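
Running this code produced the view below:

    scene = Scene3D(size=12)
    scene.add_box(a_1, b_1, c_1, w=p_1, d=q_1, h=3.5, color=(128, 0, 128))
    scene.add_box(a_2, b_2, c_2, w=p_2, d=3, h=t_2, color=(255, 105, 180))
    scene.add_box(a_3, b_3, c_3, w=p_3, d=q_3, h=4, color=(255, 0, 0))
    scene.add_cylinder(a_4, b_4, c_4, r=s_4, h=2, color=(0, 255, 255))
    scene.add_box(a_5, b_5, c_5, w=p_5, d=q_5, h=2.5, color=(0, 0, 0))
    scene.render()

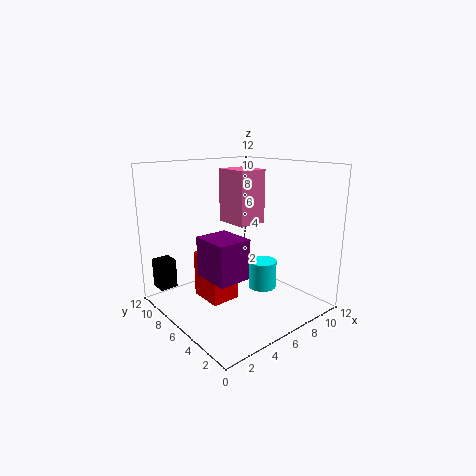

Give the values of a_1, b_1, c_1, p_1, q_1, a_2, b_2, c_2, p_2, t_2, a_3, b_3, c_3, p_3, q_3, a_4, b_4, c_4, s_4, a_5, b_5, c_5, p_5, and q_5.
a_1 = 3.5; b_1 = 5; c_1 = 2.5; p_1 = 3; q_1 = 3.5; a_2 = 6; b_2 = 5.5; c_2 = 7; p_2 = 2.5; t_2 = 4.5; a_3 = 3.5; b_3 = 6; c_3 = 0.5; p_3 = 2.5; q_3 = 3; a_4 = 5; b_4 = 2; c_4 = 3.5; s_4 = 1; a_5 = 0.5; b_5 = 9.5; c_5 = 1.5; p_5 = 1.5; q_5 = 1.5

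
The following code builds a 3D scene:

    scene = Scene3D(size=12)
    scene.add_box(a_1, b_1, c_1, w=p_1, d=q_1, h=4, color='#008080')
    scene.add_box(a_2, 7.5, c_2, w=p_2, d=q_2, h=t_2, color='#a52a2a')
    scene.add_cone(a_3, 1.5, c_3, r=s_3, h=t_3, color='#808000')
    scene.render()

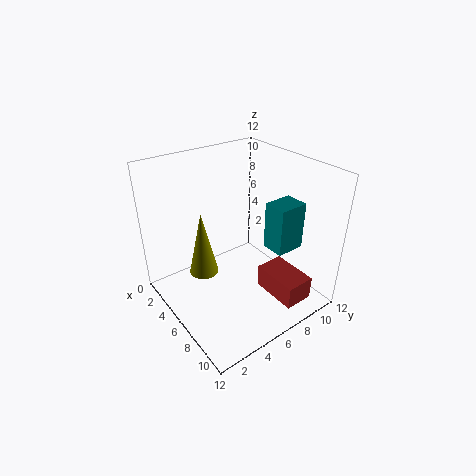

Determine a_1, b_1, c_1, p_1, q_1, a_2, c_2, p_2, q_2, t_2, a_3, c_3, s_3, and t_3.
a_1 = 7, b_1 = 8, c_1 = 5, p_1 = 2, q_1 = 2.5, a_2 = 7, c_2 = 1, p_2 = 4, q_2 = 2.5, t_2 = 2, a_3 = 8, c_3 = 6, s_3 = 1, t_3 = 4.5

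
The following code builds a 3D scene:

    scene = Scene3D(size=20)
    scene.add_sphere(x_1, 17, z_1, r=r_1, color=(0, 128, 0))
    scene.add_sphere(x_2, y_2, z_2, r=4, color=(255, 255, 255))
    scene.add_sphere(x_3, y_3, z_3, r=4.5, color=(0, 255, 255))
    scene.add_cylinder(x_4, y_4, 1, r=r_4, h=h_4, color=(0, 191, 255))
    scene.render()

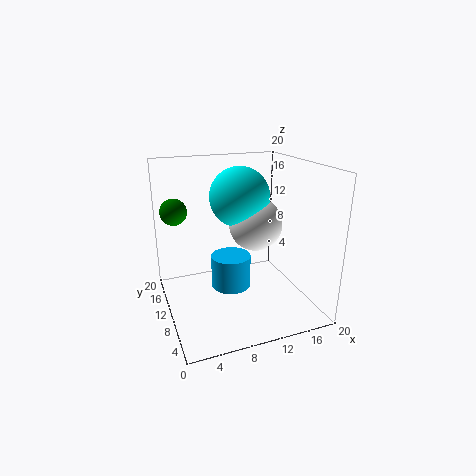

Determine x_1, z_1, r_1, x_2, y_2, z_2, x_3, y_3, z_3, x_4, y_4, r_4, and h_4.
x_1 = 2.5
z_1 = 12.5
r_1 = 2
x_2 = 14
y_2 = 13
z_2 = 10.5
x_3 = 12
y_3 = 14.5
z_3 = 14.5
x_4 = 10
y_4 = 13
r_4 = 3
h_4 = 5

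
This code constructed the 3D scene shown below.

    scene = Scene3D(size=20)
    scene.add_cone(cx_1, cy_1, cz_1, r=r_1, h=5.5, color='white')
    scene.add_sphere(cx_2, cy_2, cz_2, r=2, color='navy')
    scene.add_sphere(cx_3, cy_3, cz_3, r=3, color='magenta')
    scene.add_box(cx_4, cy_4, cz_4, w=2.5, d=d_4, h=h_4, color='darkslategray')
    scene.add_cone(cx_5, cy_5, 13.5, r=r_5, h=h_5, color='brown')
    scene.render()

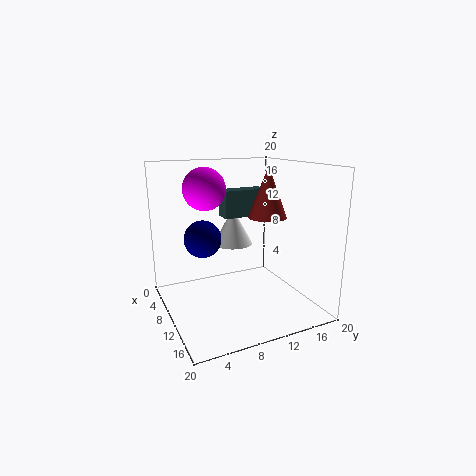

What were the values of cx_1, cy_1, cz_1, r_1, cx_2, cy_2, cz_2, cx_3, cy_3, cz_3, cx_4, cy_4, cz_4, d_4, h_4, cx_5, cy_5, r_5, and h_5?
cx_1 = 5; cy_1 = 11.5; cz_1 = 7.5; r_1 = 3; cx_2 = 17; cy_2 = 2.5; cz_2 = 13; cx_3 = 6.5; cy_3 = 6.5; cz_3 = 16.5; cx_4 = 4.5; cy_4 = 9.5; cz_4 = 12; d_4 = 6.5; h_4 = 4; cx_5 = 13.5; cy_5 = 12.5; r_5 = 2.5; h_5 = 6.5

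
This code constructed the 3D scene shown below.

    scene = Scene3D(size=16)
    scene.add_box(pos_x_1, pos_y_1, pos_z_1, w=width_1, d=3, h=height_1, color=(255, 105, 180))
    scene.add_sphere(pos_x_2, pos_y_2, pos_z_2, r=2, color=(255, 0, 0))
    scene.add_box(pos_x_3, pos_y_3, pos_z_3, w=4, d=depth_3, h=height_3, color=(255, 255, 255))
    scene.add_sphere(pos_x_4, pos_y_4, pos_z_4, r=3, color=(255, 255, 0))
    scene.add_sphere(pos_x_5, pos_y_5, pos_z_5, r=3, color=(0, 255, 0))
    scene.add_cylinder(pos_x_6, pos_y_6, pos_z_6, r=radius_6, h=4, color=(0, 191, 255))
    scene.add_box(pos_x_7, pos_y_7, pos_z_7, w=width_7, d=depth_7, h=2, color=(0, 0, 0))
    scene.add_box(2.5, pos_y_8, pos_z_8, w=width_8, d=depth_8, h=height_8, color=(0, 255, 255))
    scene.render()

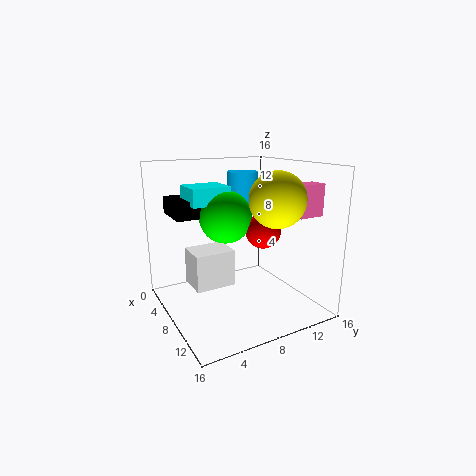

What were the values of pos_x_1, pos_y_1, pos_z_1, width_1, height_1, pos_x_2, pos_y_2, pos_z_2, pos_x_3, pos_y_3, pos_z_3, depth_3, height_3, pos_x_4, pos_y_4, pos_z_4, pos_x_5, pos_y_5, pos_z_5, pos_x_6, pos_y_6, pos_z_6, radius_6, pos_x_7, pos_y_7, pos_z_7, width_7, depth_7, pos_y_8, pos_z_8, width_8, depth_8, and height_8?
pos_x_1 = 10.5; pos_y_1 = 13; pos_z_1 = 10.5; width_1 = 2; height_1 = 3.5; pos_x_2 = 8.5; pos_y_2 = 11; pos_z_2 = 8.5; pos_x_3 = 1.5; pos_y_3 = 4; pos_z_3 = 1; depth_3 = 5; height_3 = 4.5; pos_x_4 = 11; pos_y_4 = 11; pos_z_4 = 12.5; pos_x_5 = 6; pos_y_5 = 7.5; pos_z_5 = 10; pos_x_6 = 2; pos_y_6 = 12; pos_z_6 = 10.5; radius_6 = 2; pos_x_7 = 0.5; pos_y_7 = 2; pos_z_7 = 10; width_7 = 5; depth_7 = 3; pos_y_8 = 3.5; pos_z_8 = 11.5; width_8 = 4; depth_8 = 4.5; height_8 = 2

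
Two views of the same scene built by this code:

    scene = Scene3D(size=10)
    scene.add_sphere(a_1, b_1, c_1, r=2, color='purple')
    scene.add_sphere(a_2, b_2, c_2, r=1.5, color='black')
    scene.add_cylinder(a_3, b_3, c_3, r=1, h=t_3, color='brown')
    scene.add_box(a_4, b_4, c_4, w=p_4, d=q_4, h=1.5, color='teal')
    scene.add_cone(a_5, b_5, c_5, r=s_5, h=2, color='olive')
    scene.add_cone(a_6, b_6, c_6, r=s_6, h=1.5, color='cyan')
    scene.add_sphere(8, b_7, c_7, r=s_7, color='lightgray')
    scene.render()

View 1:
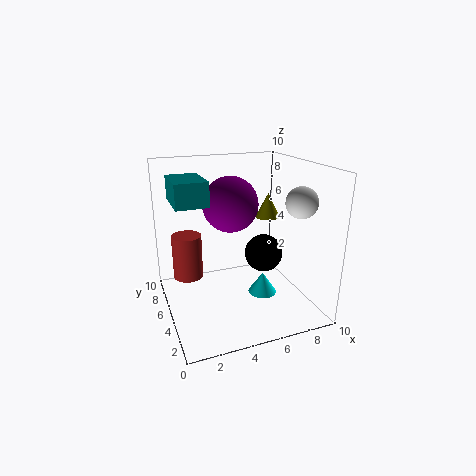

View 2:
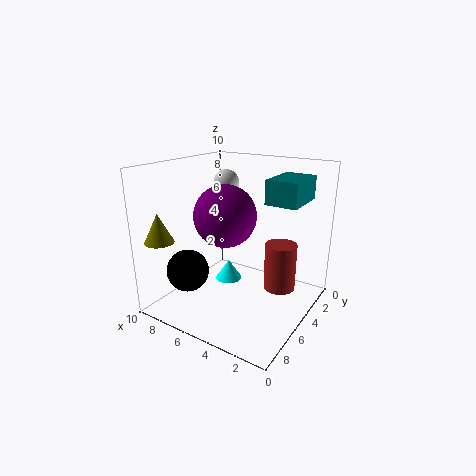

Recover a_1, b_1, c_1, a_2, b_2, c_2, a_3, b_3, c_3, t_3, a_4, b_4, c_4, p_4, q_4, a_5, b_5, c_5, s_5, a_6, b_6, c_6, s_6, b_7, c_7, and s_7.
a_1 = 5
b_1 = 6.5
c_1 = 7
a_2 = 8
b_2 = 7
c_2 = 2.5
a_3 = 1.5
b_3 = 5.5
c_3 = 2.5
t_3 = 3
a_4 = 0.5
b_4 = 3
c_4 = 8
p_4 = 2
q_4 = 3
a_5 = 9
b_5 = 8.5
c_5 = 5
s_5 = 1
a_6 = 6.5
b_6 = 4
c_6 = 1
s_6 = 1
b_7 = 2
c_7 = 8
s_7 = 1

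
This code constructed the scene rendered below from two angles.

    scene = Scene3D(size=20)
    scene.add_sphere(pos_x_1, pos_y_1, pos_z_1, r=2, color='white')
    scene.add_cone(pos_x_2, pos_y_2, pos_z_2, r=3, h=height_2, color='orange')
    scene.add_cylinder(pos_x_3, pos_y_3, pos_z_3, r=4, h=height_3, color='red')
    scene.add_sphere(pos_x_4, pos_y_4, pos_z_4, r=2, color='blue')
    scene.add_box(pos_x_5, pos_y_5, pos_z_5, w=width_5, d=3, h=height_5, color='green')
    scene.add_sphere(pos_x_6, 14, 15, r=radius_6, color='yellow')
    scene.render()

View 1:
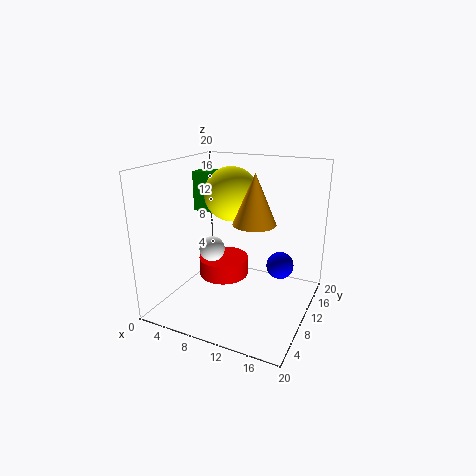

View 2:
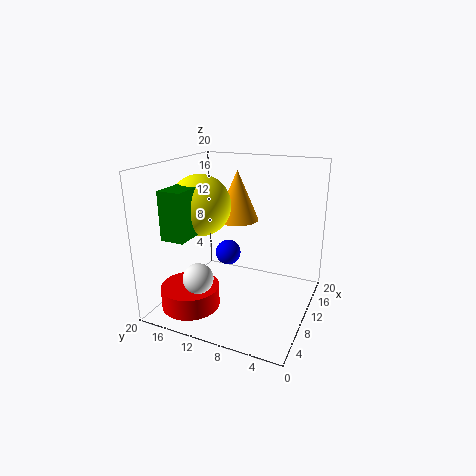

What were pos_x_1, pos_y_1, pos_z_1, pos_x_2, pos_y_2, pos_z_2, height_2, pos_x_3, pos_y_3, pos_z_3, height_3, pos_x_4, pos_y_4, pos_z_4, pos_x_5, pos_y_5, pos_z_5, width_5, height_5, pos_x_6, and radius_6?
pos_x_1 = 4, pos_y_1 = 13, pos_z_1 = 6, pos_x_2 = 12, pos_y_2 = 11, pos_z_2 = 12, height_2 = 7, pos_x_3 = 5, pos_y_3 = 15, pos_z_3 = 1, height_3 = 3, pos_x_4 = 15, pos_y_4 = 14, pos_z_4 = 5, pos_x_5 = 1, pos_y_5 = 13, pos_z_5 = 12, width_5 = 4, height_5 = 6, pos_x_6 = 7, radius_6 = 4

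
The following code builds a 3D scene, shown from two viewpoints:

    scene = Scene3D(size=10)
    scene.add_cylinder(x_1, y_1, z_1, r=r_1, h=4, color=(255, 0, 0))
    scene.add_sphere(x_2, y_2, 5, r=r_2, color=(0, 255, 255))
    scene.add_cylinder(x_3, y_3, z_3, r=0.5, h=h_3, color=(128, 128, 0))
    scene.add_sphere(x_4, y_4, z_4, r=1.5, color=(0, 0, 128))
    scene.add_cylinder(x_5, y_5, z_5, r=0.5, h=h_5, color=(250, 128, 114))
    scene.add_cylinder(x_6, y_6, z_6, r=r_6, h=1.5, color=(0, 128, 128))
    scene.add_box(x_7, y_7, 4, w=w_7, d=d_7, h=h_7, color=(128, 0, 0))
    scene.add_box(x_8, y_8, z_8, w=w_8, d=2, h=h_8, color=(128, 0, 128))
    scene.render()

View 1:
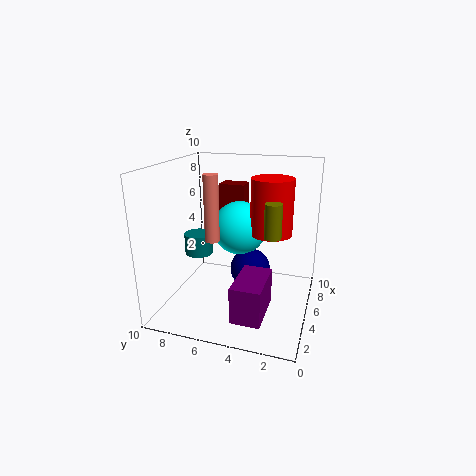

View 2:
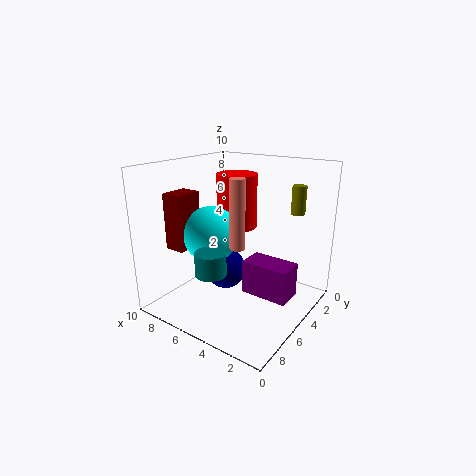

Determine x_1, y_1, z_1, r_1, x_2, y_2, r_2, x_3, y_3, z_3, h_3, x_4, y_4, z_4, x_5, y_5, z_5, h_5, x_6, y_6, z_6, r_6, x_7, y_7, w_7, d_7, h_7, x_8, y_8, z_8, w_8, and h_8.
x_1 = 6.5; y_1 = 3; z_1 = 5; r_1 = 1.5; x_2 = 7; y_2 = 5.5; r_2 = 2; x_3 = 2; y_3 = 2; z_3 = 6.5; h_3 = 2; x_4 = 6.5; y_4 = 4.5; z_4 = 2; x_5 = 4; y_5 = 6.5; z_5 = 5; h_5 = 4.5; x_6 = 5; y_6 = 8; z_6 = 3.5; r_6 = 1; x_7 = 8; y_7 = 5.5; w_7 = 1.5; d_7 = 2; h_7 = 4; x_8 = 1.5; y_8 = 2.5; z_8 = 0.5; w_8 = 3.5; h_8 = 2.5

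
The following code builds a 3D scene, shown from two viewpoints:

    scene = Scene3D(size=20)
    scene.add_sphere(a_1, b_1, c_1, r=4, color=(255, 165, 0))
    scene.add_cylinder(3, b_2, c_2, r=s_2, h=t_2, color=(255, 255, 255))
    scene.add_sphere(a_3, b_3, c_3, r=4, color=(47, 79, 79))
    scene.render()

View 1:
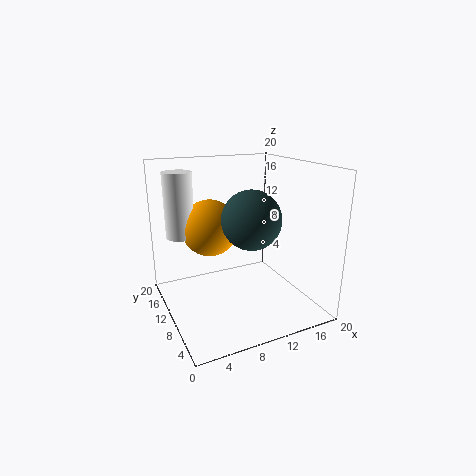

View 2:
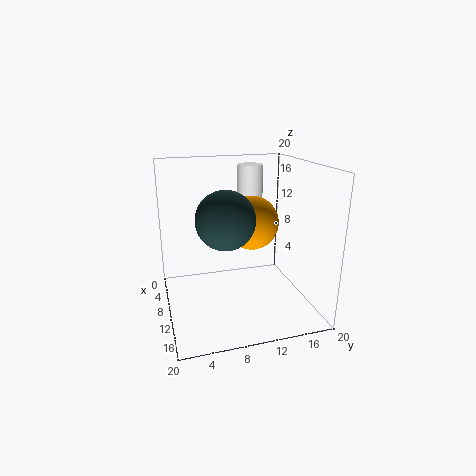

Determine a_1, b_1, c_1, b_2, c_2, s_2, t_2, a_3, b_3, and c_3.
a_1 = 7; b_1 = 13; c_1 = 11; b_2 = 14; c_2 = 10; s_2 = 2; t_2 = 9; a_3 = 11; b_3 = 8; c_3 = 13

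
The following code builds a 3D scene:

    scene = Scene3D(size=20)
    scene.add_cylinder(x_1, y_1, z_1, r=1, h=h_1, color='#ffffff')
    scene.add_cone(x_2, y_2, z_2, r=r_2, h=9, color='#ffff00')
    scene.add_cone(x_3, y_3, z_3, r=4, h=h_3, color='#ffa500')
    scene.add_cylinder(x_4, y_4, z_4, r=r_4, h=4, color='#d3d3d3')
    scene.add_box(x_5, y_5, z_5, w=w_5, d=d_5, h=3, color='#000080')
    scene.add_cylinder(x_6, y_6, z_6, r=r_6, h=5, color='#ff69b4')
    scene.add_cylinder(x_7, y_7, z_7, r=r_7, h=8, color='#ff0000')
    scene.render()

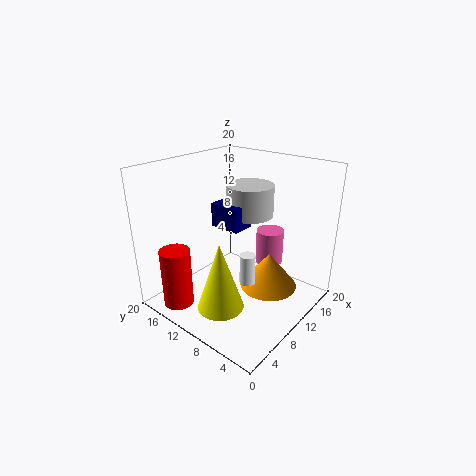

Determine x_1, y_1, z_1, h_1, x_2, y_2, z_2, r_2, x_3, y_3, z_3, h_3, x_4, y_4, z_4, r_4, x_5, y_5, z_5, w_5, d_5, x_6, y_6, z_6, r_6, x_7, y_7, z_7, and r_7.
x_1 = 7
y_1 = 6
z_1 = 6
h_1 = 4
x_2 = 4
y_2 = 8
z_2 = 3
r_2 = 3
x_3 = 12
y_3 = 6
z_3 = 3
h_3 = 5
x_4 = 10
y_4 = 8
z_4 = 14
r_4 = 3
x_5 = 6
y_5 = 7
z_5 = 13
w_5 = 3
d_5 = 4
x_6 = 15
y_6 = 8
z_6 = 5
r_6 = 2
x_7 = 2
y_7 = 14
z_7 = 2
r_7 = 2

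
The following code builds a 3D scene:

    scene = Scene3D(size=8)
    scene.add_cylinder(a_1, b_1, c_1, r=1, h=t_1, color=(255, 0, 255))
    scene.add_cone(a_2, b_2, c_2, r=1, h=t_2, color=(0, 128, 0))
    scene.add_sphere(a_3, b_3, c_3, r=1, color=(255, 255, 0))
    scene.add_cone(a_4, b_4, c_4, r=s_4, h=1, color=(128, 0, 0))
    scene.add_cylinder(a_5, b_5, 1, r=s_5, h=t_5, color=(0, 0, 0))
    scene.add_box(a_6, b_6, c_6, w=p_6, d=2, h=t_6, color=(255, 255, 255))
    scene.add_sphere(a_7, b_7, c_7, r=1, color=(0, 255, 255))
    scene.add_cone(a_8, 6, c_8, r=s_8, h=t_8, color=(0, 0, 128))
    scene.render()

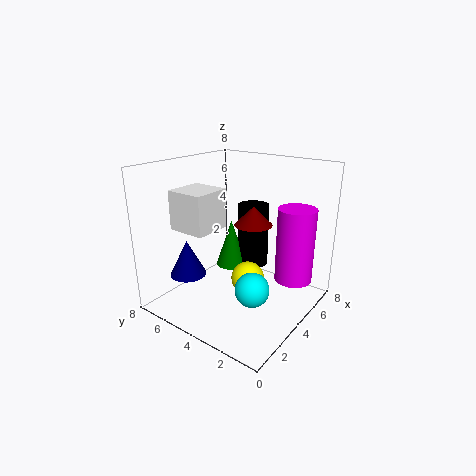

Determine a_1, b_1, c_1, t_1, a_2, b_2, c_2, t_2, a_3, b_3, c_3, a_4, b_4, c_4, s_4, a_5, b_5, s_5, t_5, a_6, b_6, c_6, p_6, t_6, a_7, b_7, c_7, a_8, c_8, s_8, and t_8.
a_1 = 5; b_1 = 1; c_1 = 2; t_1 = 4; a_2 = 6; b_2 = 6; c_2 = 1; t_2 = 3; a_3 = 5; b_3 = 4; c_3 = 1; a_4 = 4; b_4 = 3; c_4 = 5; s_4 = 1; a_5 = 7; b_5 = 5; s_5 = 1; t_5 = 4; a_6 = 1; b_6 = 4; c_6 = 5; p_6 = 2; t_6 = 2; a_7 = 4; b_7 = 3; c_7 = 1; a_8 = 2; c_8 = 2; s_8 = 1; t_8 = 2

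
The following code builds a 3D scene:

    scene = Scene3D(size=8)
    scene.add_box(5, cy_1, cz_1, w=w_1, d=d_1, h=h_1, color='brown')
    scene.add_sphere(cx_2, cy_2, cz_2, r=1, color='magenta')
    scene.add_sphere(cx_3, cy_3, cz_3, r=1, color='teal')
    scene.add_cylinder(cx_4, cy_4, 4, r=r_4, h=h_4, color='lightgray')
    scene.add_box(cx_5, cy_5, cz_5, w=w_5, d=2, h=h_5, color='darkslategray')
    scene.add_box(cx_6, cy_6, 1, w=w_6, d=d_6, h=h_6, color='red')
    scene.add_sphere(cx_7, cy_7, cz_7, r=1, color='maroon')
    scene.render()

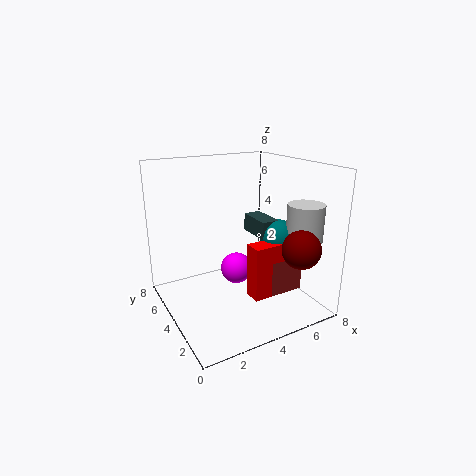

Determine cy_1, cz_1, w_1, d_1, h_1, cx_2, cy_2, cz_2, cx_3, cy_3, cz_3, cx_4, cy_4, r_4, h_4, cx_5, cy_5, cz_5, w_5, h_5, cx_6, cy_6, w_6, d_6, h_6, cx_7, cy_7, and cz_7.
cy_1 = 2; cz_1 = 1; w_1 = 2; d_1 = 2; h_1 = 2; cx_2 = 5; cy_2 = 6; cz_2 = 1; cx_3 = 6; cy_3 = 3; cz_3 = 4; cx_4 = 7; cy_4 = 2; r_4 = 1; h_4 = 2; cx_5 = 5; cy_5 = 3; cz_5 = 4; w_5 = 1; h_5 = 1; cx_6 = 4; cy_6 = 2; w_6 = 2; d_6 = 1; h_6 = 3; cx_7 = 6; cy_7 = 1; cz_7 = 4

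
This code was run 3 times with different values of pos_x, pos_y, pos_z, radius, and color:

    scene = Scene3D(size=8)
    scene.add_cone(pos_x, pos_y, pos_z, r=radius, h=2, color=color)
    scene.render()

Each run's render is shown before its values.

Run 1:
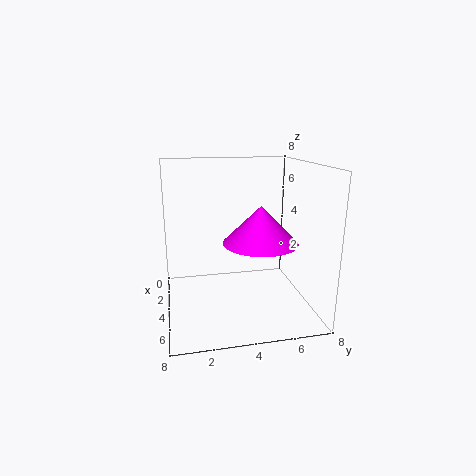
pos_x = 5, pos_y = 5, pos_z = 4, radius = 2, color = 'magenta'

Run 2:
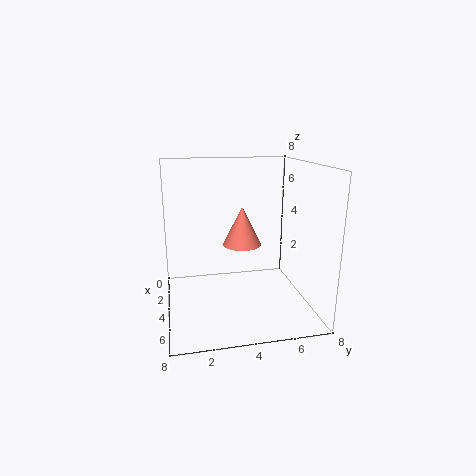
pos_x = 5, pos_y = 4, pos_z = 4, radius = 1, color = 'salmon'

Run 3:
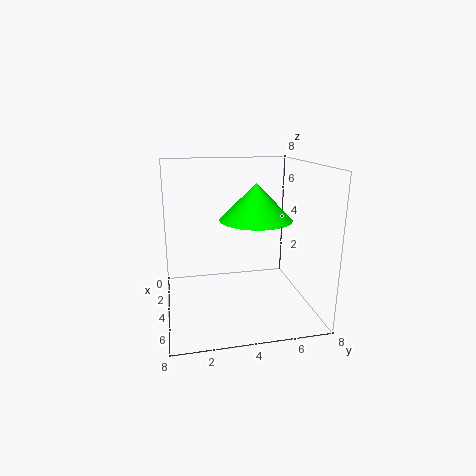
pos_x = 4, pos_y = 5, pos_z = 5, radius = 2, color = 'lime'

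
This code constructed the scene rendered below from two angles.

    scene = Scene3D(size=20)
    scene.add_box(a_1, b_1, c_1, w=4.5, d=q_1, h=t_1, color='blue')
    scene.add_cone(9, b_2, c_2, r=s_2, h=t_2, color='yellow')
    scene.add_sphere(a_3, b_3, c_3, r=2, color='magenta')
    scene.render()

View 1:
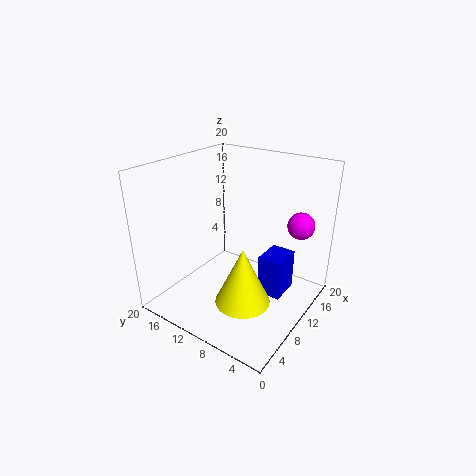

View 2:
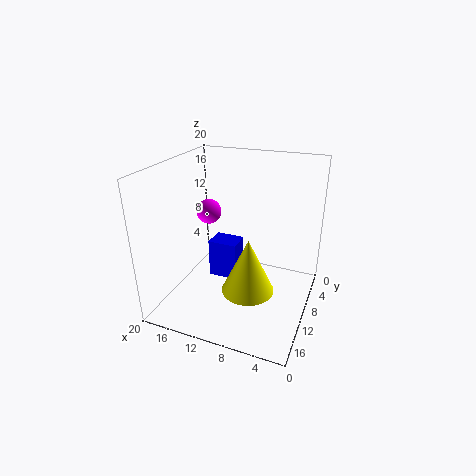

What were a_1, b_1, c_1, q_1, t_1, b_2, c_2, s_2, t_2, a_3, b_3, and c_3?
a_1 = 11.5
b_1 = 4
c_1 = 1
q_1 = 3.5
t_1 = 6
b_2 = 8.5
c_2 = 0.5
s_2 = 4
t_2 = 8.5
a_3 = 17.5
b_3 = 4
c_3 = 10.5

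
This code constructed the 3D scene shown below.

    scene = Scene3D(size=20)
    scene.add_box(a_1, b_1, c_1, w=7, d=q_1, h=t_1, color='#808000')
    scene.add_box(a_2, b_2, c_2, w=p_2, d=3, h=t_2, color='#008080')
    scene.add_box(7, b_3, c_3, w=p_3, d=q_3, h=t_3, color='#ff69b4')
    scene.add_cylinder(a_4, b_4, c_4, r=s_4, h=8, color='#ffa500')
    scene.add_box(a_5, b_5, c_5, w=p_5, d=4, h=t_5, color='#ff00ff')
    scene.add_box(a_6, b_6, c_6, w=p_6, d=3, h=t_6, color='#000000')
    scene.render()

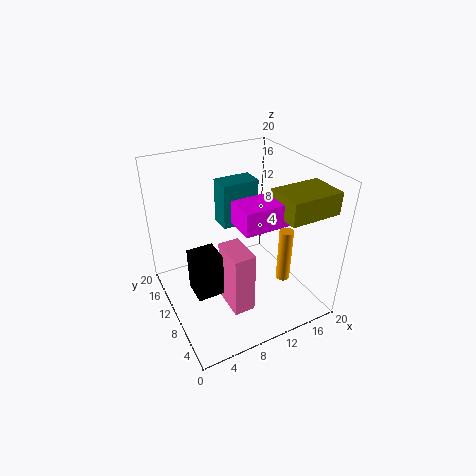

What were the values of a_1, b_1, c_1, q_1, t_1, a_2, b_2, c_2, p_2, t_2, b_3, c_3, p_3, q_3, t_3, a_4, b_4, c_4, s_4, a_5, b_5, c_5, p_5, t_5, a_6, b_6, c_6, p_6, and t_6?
a_1 = 13
b_1 = 2
c_1 = 15
q_1 = 5
t_1 = 3
a_2 = 8
b_2 = 10
c_2 = 12
p_2 = 5
t_2 = 6
b_3 = 5
c_3 = 1
p_3 = 3
q_3 = 5
t_3 = 9
a_4 = 16
b_4 = 7
c_4 = 3
s_4 = 1
a_5 = 8
b_5 = 4
c_5 = 14
p_5 = 6
t_5 = 3
a_6 = 1
b_6 = 2
c_6 = 9
p_6 = 3
t_6 = 5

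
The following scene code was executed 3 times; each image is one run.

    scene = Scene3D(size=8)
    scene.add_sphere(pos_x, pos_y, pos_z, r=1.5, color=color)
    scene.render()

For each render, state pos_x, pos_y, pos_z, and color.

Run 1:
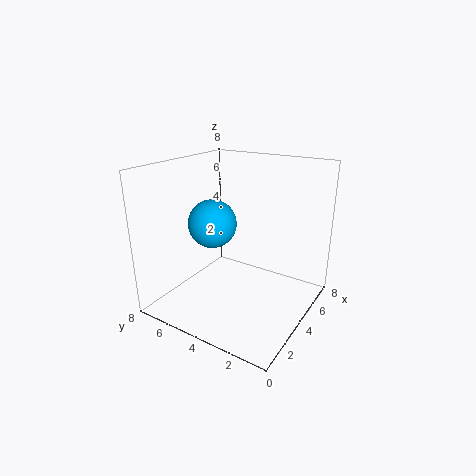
pos_x = 5
pos_y = 6.5
pos_z = 4
color = 'deepskyblue'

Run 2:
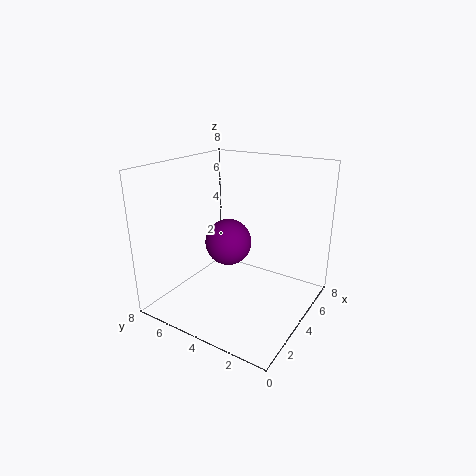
pos_x = 6
pos_y = 6
pos_z = 2.5
color = 'purple'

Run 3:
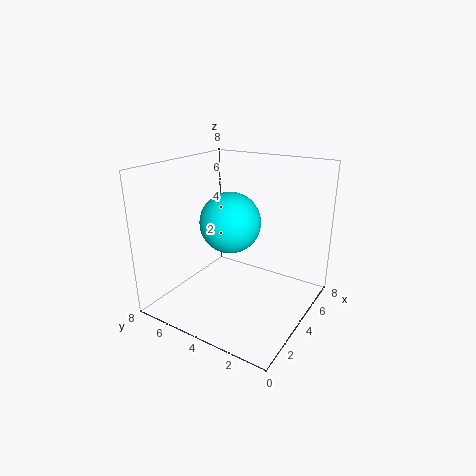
pos_x = 2.5
pos_y = 3.5
pos_z = 5.5
color = 'cyan'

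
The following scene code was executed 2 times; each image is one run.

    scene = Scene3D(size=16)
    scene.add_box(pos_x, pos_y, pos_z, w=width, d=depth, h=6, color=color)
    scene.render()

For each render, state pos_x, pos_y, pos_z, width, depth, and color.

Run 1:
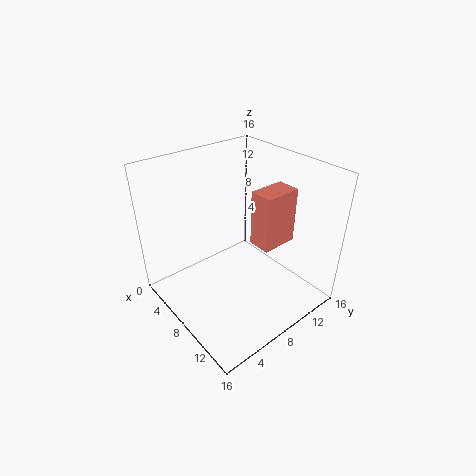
pos_x = 9.5
pos_y = 8.5
pos_z = 8
width = 2.5
depth = 4
color = 'salmon'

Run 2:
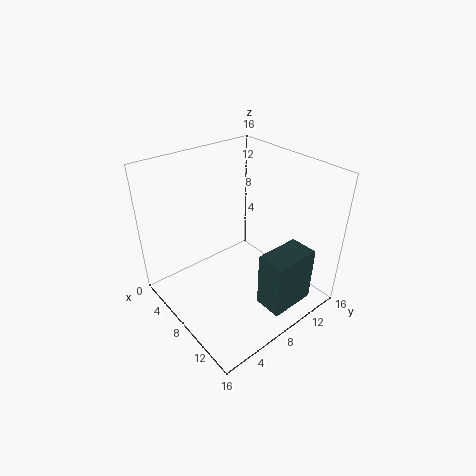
pos_x = 12.5
pos_y = 7
pos_z = 2.5
width = 3
depth = 5
color = 'darkslategray'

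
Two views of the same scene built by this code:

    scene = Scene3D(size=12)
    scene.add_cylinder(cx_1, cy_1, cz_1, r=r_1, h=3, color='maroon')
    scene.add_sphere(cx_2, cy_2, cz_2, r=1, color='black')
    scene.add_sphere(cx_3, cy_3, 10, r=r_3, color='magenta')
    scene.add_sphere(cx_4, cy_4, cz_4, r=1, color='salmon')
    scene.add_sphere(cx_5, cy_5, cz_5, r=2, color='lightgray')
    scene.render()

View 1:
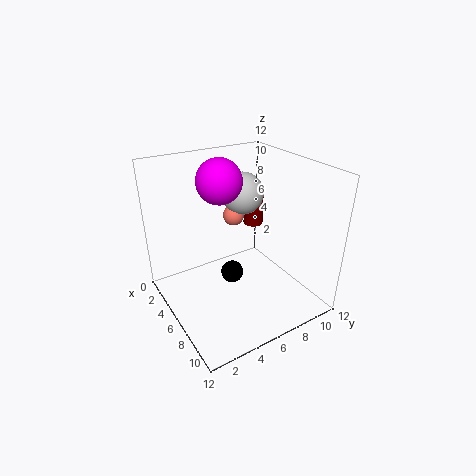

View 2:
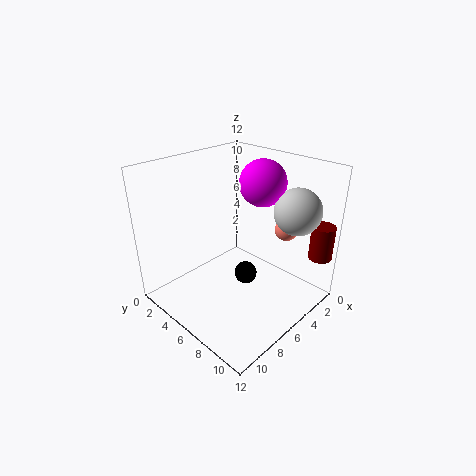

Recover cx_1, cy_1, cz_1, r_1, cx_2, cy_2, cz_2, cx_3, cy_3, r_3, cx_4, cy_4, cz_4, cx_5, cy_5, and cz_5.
cx_1 = 1; cy_1 = 11; cz_1 = 4; r_1 = 1; cx_2 = 5; cy_2 = 6; cz_2 = 2; cx_3 = 3; cy_3 = 6; r_3 = 2; cx_4 = 2; cy_4 = 8; cz_4 = 6; cx_5 = 2; cy_5 = 9; cz_5 = 8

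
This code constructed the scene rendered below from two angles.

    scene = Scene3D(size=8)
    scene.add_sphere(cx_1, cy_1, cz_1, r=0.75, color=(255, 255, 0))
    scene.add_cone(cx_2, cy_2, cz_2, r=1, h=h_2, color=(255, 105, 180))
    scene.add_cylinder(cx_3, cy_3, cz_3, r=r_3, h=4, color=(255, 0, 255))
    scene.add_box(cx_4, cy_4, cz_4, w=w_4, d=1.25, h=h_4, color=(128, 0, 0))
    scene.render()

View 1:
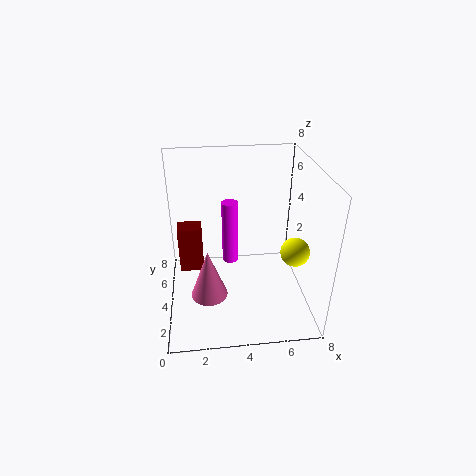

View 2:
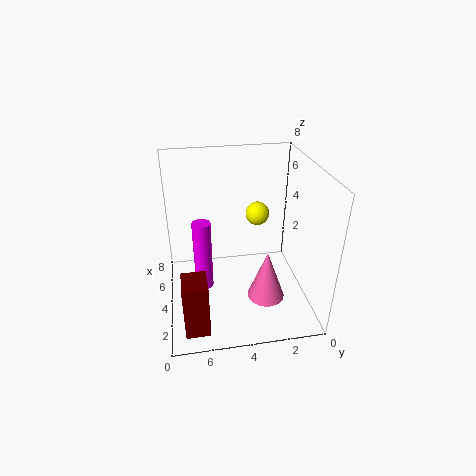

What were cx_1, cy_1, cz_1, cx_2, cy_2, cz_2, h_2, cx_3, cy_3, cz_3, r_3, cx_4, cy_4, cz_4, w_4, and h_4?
cx_1 = 6.75; cy_1 = 2.25; cz_1 = 4; cx_2 = 2.25; cy_2 = 2.75; cz_2 = 1.25; h_2 = 2.75; cx_3 = 3.75; cy_3 = 6; cz_3 = 1.25; r_3 = 0.5; cx_4 = 0.5; cy_4 = 6; cz_4 = 0.5; w_4 = 1.5; h_4 = 3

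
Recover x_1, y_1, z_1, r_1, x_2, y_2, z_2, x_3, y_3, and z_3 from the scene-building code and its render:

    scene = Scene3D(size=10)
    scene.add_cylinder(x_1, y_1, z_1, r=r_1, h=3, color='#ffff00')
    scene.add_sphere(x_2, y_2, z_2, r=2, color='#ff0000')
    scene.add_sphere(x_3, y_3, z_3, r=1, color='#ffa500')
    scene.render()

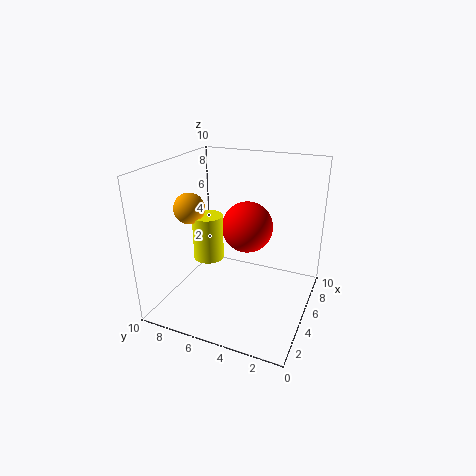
x_1 = 3.5, y_1 = 6.5, z_1 = 4, r_1 = 1, x_2 = 8, y_2 = 5.5, z_2 = 4.5, x_3 = 3, y_3 = 7.5, z_3 = 7.5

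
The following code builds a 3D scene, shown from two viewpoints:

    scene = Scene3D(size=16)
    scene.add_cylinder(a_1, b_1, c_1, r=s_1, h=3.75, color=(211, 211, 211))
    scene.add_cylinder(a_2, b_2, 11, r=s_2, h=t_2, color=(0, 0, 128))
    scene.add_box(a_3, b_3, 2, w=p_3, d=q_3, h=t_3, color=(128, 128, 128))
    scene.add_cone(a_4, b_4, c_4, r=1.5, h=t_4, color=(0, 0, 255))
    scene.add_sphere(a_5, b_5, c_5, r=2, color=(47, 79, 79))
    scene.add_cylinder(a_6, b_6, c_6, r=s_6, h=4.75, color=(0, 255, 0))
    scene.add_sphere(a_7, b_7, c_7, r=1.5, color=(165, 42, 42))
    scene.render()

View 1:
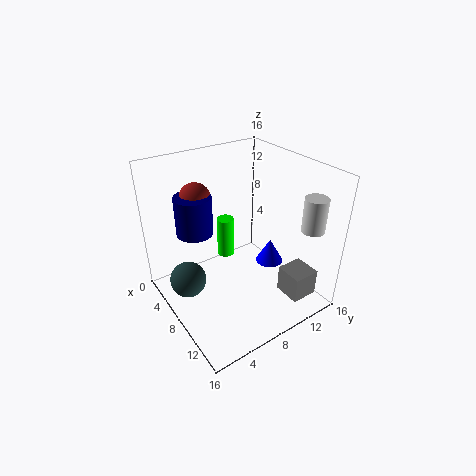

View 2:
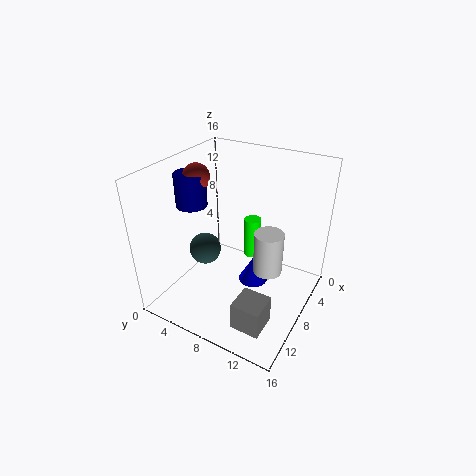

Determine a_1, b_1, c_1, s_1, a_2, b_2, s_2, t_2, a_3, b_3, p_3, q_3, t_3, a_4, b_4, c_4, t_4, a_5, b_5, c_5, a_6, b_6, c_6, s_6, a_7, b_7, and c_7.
a_1 = 13.25; b_1 = 14; c_1 = 9.5; s_1 = 1.25; a_2 = 8.75; b_2 = 2.5; s_2 = 1.75; t_2 = 3.75; a_3 = 11.75; b_3 = 11; p_3 = 3; q_3 = 3; t_3 = 3; a_4 = 10; b_4 = 11; c_4 = 5; t_4 = 2.75; a_5 = 6.5; b_5 = 2.25; c_5 = 3.75; a_6 = 5; b_6 = 8.25; c_6 = 4.25; s_6 = 1; a_7 = 8.25; b_7 = 3; c_7 = 14.25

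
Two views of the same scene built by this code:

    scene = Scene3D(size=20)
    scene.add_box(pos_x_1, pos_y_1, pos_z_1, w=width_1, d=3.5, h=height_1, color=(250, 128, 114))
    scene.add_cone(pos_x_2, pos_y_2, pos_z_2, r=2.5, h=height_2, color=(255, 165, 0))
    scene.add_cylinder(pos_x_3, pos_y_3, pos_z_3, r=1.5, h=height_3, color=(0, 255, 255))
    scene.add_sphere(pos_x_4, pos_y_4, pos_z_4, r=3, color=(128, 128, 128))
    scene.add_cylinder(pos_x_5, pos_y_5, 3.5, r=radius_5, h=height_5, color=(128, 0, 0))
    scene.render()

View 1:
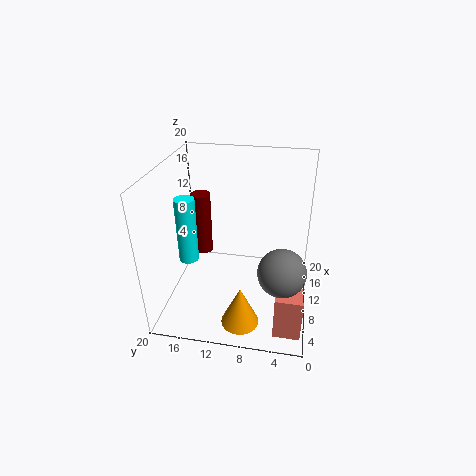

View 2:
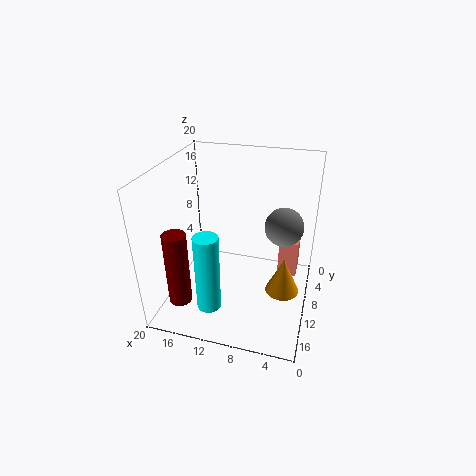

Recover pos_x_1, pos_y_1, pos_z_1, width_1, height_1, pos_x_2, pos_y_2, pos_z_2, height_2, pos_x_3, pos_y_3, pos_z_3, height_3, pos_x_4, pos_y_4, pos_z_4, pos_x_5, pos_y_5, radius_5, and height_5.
pos_x_1 = 2, pos_y_1 = 0.5, pos_z_1 = 0.5, width_1 = 3, height_1 = 6, pos_x_2 = 3.5, pos_y_2 = 8.5, pos_z_2 = 1, height_2 = 5.5, pos_x_3 = 11.5, pos_y_3 = 18, pos_z_3 = 4.5, height_3 = 10, pos_x_4 = 4.5, pos_y_4 = 3.5, pos_z_4 = 9, pos_x_5 = 16, pos_y_5 = 17, radius_5 = 1.5, height_5 = 10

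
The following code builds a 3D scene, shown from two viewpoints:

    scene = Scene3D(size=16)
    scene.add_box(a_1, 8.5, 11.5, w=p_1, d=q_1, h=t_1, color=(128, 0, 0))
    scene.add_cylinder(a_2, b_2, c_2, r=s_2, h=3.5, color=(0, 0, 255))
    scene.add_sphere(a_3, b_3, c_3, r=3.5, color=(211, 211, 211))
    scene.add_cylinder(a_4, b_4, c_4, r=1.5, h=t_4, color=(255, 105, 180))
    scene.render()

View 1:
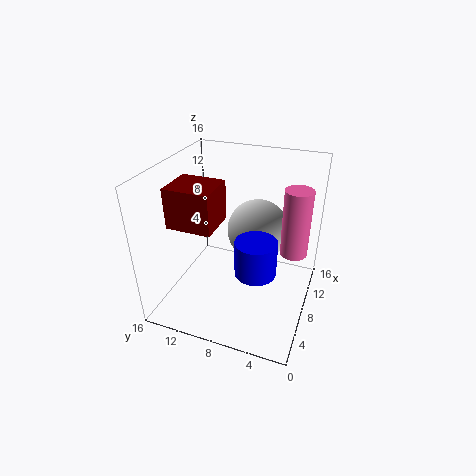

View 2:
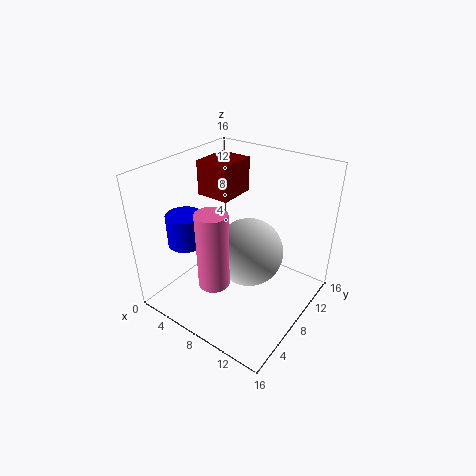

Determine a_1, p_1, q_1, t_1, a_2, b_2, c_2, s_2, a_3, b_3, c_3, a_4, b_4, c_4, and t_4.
a_1 = 2, p_1 = 4, q_1 = 4.5, t_1 = 4, a_2 = 3.5, b_2 = 4.5, c_2 = 7.5, s_2 = 2, a_3 = 10.5, b_3 = 6.5, c_3 = 8, a_4 = 9.5, b_4 = 2, c_4 = 6.5, t_4 = 7.5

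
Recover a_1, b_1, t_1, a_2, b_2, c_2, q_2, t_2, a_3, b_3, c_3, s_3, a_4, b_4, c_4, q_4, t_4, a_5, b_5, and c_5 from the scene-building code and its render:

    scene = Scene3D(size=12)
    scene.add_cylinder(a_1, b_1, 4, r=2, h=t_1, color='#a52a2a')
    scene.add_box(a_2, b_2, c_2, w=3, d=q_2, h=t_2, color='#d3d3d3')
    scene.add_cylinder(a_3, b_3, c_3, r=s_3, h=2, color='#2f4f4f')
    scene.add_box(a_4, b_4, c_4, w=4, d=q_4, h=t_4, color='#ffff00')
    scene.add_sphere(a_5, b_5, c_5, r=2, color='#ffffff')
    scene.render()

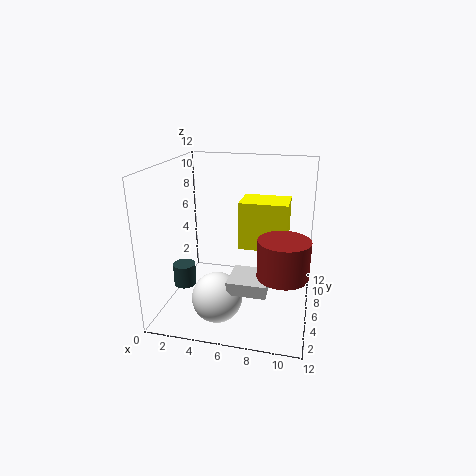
a_1 = 10, b_1 = 4, t_1 = 3, a_2 = 6, b_2 = 2, c_2 = 3, q_2 = 3, t_2 = 1, a_3 = 1, b_3 = 6, c_3 = 1, s_3 = 1, a_4 = 6, b_4 = 6, c_4 = 5, q_4 = 3, t_4 = 4, a_5 = 5, b_5 = 3, c_5 = 2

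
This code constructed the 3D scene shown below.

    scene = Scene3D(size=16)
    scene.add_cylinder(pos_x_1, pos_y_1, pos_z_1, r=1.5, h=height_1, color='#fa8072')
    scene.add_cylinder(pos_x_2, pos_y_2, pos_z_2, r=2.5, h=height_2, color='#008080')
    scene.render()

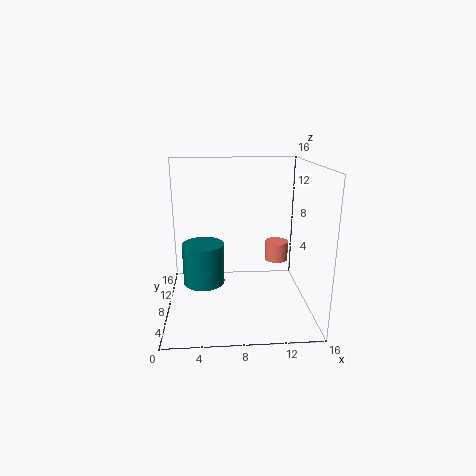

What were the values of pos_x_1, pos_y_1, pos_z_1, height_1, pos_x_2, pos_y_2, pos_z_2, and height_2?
pos_x_1 = 13.5
pos_y_1 = 13.5
pos_z_1 = 3
height_1 = 2.5
pos_x_2 = 4
pos_y_2 = 10.5
pos_z_2 = 1.5
height_2 = 5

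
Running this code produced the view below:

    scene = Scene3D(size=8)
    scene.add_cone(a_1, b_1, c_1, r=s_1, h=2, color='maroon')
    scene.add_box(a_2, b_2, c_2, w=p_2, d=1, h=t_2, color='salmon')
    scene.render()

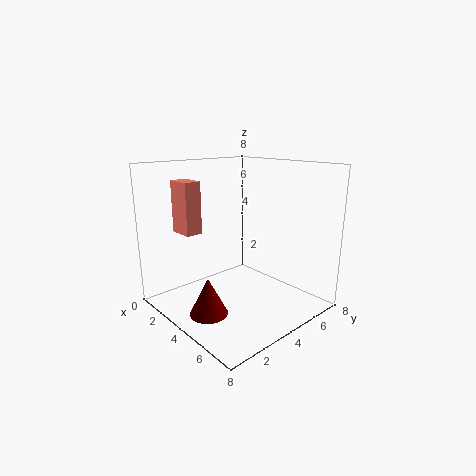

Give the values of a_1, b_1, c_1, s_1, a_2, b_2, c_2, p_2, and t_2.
a_1 = 4.5, b_1 = 1.5, c_1 = 0.5, s_1 = 1, a_2 = 0.5, b_2 = 2, c_2 = 4, p_2 = 1.5, t_2 = 3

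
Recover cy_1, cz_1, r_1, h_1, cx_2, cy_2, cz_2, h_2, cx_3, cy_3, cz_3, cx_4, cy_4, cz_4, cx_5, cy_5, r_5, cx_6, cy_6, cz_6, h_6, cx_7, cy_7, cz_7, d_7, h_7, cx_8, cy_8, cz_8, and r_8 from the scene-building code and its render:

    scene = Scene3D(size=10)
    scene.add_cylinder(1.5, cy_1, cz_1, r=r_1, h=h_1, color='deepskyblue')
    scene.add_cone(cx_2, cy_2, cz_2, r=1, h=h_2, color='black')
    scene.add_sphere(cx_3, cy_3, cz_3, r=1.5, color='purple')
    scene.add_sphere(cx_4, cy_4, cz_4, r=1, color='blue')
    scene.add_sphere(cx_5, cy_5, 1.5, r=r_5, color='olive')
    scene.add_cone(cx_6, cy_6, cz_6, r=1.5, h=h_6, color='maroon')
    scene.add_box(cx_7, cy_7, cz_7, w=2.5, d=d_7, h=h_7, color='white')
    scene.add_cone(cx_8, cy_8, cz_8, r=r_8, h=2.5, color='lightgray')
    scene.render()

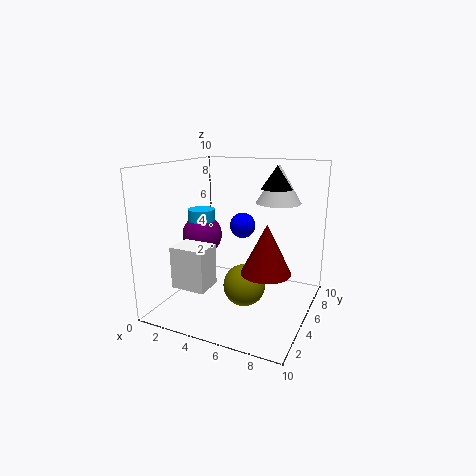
cy_1 = 6, cz_1 = 3.5, r_1 = 1, h_1 = 3, cx_2 = 7.5, cy_2 = 5.5, cz_2 = 8.5, h_2 = 1.5, cx_3 = 1.5, cy_3 = 6, cz_3 = 4.5, cx_4 = 4, cy_4 = 8, cz_4 = 5, cx_5 = 5.5, cy_5 = 5, r_5 = 1.5, cx_6 = 8, cy_6 = 2.5, cz_6 = 4, h_6 = 3, cx_7 = 1, cy_7 = 2.5, cz_7 = 1.5, d_7 = 2, h_7 = 3, cx_8 = 7.5, cy_8 = 6, cz_8 = 7.5, r_8 = 1.5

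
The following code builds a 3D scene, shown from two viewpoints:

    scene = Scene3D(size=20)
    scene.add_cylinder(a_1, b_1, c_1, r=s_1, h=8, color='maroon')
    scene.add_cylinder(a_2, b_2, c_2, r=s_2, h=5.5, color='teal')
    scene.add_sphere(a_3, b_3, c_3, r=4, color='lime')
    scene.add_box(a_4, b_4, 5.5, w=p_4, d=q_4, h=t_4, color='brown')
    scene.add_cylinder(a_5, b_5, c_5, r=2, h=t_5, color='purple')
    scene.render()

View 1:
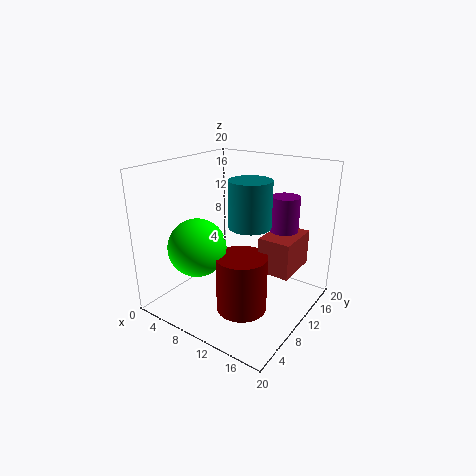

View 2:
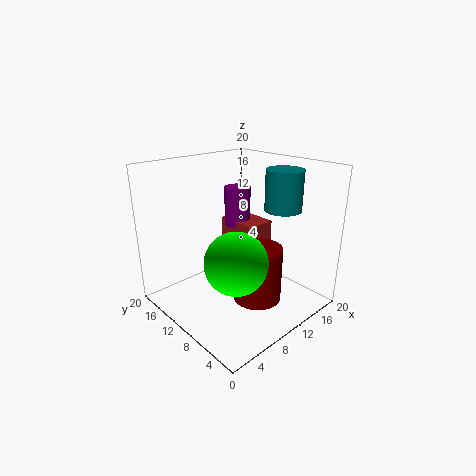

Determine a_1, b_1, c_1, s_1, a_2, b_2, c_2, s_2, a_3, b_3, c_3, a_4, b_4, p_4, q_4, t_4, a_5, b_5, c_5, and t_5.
a_1 = 12
b_1 = 8
c_1 = 0.5
s_1 = 3.5
a_2 = 14.5
b_2 = 6
c_2 = 14
s_2 = 2.5
a_3 = 6
b_3 = 6
c_3 = 9
a_4 = 13
b_4 = 10.5
p_4 = 4.5
q_4 = 6.5
t_4 = 5
a_5 = 14.5
b_5 = 15
c_5 = 9.5
t_5 = 6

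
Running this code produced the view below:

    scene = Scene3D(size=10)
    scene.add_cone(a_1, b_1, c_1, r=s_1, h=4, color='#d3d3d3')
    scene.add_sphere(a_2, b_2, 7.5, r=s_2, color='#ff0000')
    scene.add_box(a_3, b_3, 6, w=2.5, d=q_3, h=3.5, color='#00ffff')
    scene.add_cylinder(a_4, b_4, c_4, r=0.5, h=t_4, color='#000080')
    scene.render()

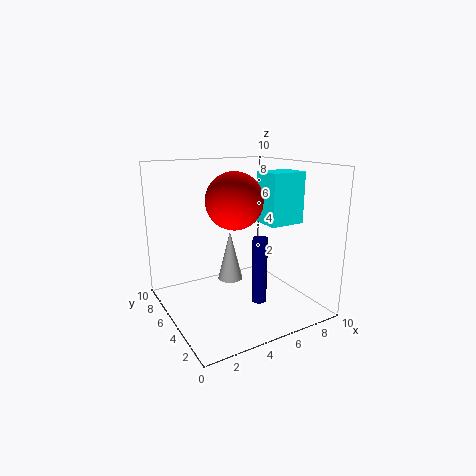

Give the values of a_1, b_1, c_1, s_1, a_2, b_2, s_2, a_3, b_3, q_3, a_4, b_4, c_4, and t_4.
a_1 = 6
b_1 = 8
c_1 = 0.5
s_1 = 1
a_2 = 5
b_2 = 5.5
s_2 = 2
a_3 = 6.5
b_3 = 3
q_3 = 2
a_4 = 5.5
b_4 = 3
c_4 = 1
t_4 = 4.5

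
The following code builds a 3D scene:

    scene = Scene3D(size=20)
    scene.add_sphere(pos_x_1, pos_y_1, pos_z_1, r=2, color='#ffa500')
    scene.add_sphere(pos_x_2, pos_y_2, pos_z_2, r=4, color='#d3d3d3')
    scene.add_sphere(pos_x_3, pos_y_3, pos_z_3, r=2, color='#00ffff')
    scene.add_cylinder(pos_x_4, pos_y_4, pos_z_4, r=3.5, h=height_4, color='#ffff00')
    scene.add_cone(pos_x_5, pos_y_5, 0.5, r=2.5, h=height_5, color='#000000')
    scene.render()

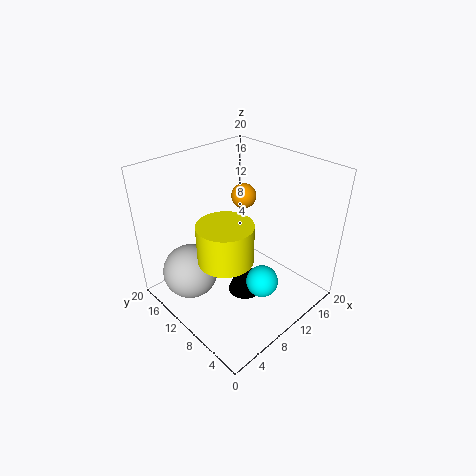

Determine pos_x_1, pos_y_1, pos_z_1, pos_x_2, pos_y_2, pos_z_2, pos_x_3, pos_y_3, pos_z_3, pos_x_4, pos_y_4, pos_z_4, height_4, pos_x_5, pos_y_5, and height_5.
pos_x_1 = 17
pos_y_1 = 16
pos_z_1 = 12
pos_x_2 = 5
pos_y_2 = 15
pos_z_2 = 4
pos_x_3 = 8
pos_y_3 = 3.5
pos_z_3 = 7.5
pos_x_4 = 5.5
pos_y_4 = 7.5
pos_z_4 = 10
height_4 = 5
pos_x_5 = 11
pos_y_5 = 9.5
height_5 = 6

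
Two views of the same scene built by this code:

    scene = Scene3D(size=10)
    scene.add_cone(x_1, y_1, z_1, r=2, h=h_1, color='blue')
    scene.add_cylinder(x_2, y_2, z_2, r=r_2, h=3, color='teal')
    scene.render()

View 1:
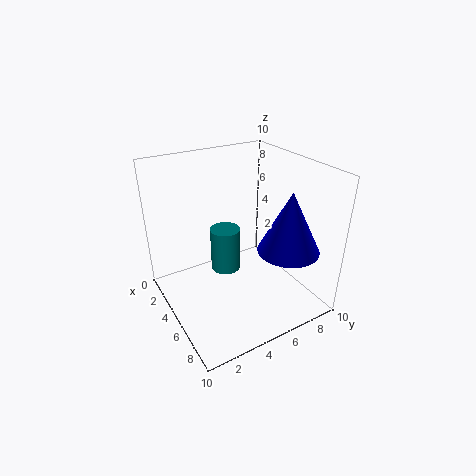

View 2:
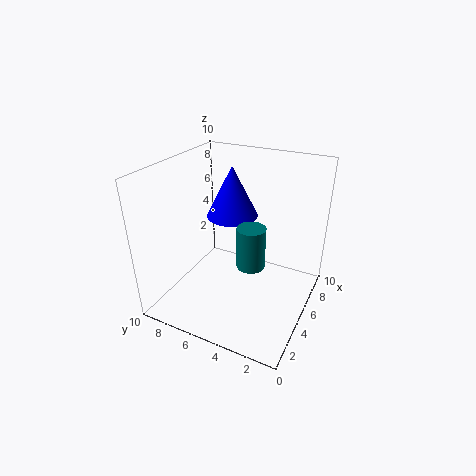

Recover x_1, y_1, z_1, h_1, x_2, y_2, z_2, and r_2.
x_1 = 8; y_1 = 7; z_1 = 5; h_1 = 4; x_2 = 5; y_2 = 4; z_2 = 3; r_2 = 1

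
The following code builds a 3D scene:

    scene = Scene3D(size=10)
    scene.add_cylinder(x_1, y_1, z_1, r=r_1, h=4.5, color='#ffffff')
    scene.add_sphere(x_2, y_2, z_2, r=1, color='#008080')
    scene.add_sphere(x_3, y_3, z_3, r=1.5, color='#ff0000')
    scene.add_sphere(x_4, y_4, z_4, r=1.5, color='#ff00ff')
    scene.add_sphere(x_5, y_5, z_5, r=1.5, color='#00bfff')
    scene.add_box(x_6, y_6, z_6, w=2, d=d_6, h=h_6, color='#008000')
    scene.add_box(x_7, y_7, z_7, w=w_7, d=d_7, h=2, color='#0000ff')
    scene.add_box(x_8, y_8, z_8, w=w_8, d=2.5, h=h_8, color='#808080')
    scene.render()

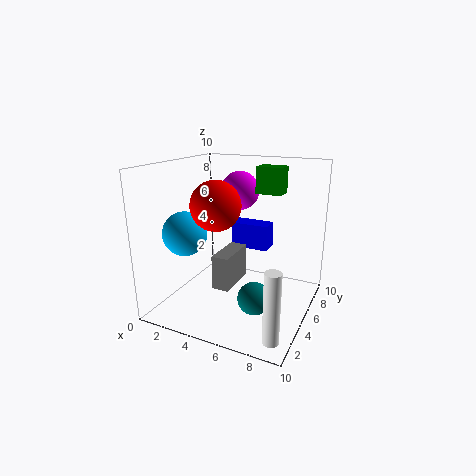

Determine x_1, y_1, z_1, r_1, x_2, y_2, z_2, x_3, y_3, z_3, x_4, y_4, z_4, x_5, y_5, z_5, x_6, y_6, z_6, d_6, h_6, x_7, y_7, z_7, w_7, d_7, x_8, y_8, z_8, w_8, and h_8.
x_1 = 9; y_1 = 1; z_1 = 0.5; r_1 = 0.5; x_2 = 7.5; y_2 = 2; z_2 = 2.5; x_3 = 5; y_3 = 2; z_3 = 8; x_4 = 3.5; y_4 = 8.5; z_4 = 7.5; x_5 = 2; y_5 = 3; z_5 = 5.5; x_6 = 5; y_6 = 8; z_6 = 7.5; d_6 = 1.5; h_6 = 2; x_7 = 3; y_7 = 8; z_7 = 3; w_7 = 3; d_7 = 1.5; x_8 = 5.5; y_8 = 0.5; z_8 = 3.5; w_8 = 1; h_8 = 2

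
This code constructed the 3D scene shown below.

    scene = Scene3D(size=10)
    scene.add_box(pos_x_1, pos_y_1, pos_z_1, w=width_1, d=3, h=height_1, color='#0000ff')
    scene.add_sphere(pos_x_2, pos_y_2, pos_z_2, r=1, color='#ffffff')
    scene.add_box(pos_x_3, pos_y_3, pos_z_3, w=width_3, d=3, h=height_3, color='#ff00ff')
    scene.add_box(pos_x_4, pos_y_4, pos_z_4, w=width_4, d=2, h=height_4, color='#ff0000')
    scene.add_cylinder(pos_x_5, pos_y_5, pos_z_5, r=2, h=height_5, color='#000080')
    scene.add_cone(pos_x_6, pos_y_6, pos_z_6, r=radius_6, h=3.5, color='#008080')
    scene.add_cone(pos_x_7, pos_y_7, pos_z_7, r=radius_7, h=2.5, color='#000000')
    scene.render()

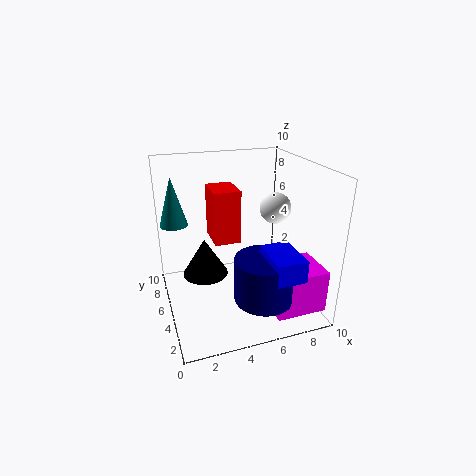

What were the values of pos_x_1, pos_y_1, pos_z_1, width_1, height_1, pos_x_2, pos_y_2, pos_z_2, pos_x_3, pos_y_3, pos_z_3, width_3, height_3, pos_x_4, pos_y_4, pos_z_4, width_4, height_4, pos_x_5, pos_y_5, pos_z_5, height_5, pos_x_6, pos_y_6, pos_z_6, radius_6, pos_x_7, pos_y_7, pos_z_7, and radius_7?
pos_x_1 = 6
pos_y_1 = 0.5
pos_z_1 = 3.5
width_1 = 2
height_1 = 1.5
pos_x_2 = 7
pos_y_2 = 3.5
pos_z_2 = 7.5
pos_x_3 = 6.5
pos_y_3 = 1
pos_z_3 = 0.5
width_3 = 3.5
height_3 = 3
pos_x_4 = 2.5
pos_y_4 = 1.5
pos_z_4 = 6.5
width_4 = 1.5
height_4 = 3
pos_x_5 = 6
pos_y_5 = 2.5
pos_z_5 = 1.5
height_5 = 3
pos_x_6 = 1
pos_y_6 = 7.5
pos_z_6 = 5.5
radius_6 = 1
pos_x_7 = 2.5
pos_y_7 = 4.5
pos_z_7 = 3
radius_7 = 1.5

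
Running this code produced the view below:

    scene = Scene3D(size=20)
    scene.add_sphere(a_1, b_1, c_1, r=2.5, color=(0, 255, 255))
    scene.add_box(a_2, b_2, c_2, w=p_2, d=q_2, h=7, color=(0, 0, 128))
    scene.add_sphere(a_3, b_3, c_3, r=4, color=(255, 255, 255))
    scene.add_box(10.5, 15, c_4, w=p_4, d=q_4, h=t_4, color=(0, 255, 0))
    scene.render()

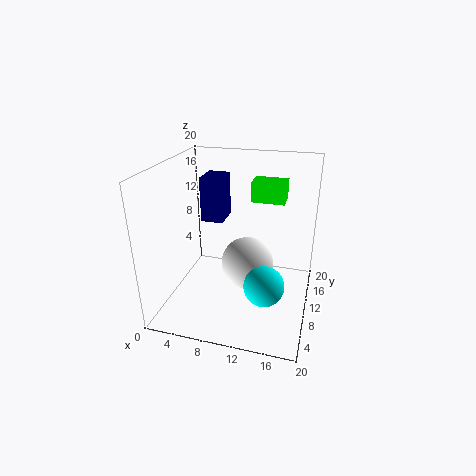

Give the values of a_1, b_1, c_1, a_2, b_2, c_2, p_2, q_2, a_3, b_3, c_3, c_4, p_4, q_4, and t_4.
a_1 = 15
b_1 = 4
c_1 = 7
a_2 = 2.5
b_2 = 15
c_2 = 9.5
p_2 = 3.5
q_2 = 4.5
a_3 = 10.5
b_3 = 13.5
c_3 = 4
c_4 = 13.5
p_4 = 5
q_4 = 3.5
t_4 = 3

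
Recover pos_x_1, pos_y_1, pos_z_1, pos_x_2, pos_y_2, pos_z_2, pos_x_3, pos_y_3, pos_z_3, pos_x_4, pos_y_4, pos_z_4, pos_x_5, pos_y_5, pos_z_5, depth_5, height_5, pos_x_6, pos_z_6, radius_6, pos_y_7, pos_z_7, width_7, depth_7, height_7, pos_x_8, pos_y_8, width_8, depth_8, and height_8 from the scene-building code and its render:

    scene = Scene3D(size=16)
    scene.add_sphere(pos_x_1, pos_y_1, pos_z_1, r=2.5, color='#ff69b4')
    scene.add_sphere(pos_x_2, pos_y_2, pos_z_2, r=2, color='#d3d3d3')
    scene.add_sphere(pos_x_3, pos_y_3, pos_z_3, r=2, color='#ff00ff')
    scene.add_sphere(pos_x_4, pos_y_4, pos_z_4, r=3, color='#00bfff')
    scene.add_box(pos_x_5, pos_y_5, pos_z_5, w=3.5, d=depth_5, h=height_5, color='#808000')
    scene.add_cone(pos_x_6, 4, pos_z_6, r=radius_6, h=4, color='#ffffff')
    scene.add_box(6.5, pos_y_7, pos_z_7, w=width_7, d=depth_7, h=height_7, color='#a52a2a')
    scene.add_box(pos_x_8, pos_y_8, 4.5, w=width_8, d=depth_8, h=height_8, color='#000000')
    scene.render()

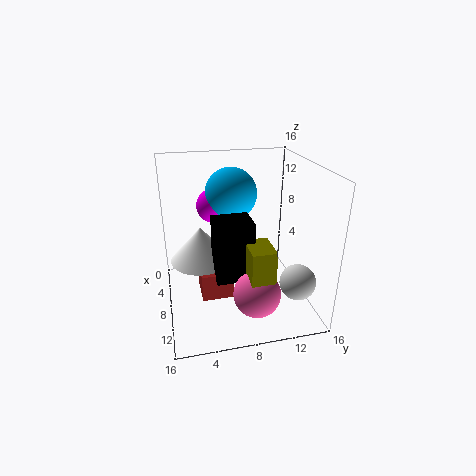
pos_x_1 = 12.5, pos_y_1 = 9, pos_z_1 = 3.5, pos_x_2 = 11.5, pos_y_2 = 14, pos_z_2 = 3.5, pos_x_3 = 4, pos_y_3 = 6, pos_z_3 = 10.5, pos_x_4 = 4.5, pos_y_4 = 8, pos_z_4 = 12, pos_x_5 = 10.5, pos_y_5 = 8, pos_z_5 = 5.5, depth_5 = 2.5, height_5 = 3.5, pos_x_6 = 6.5, pos_z_6 = 5, radius_6 = 3.5, pos_y_7 = 3.5, pos_z_7 = 2, width_7 = 4, depth_7 = 3.5, height_7 = 3, pos_x_8 = 8, pos_y_8 = 5, width_8 = 3.5, depth_8 = 4, height_8 = 6.5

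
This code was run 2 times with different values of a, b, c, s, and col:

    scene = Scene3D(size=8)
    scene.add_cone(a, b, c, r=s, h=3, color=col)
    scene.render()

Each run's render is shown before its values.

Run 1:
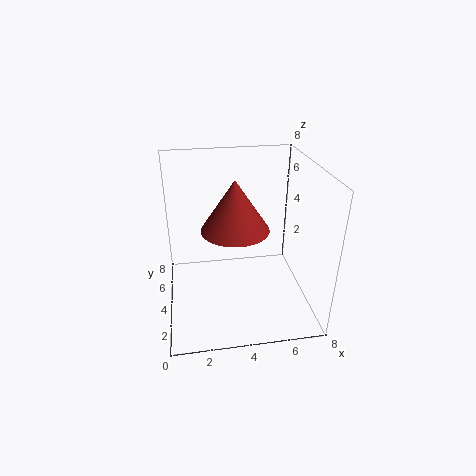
a = 4
b = 5
c = 4
s = 2
col = 'brown'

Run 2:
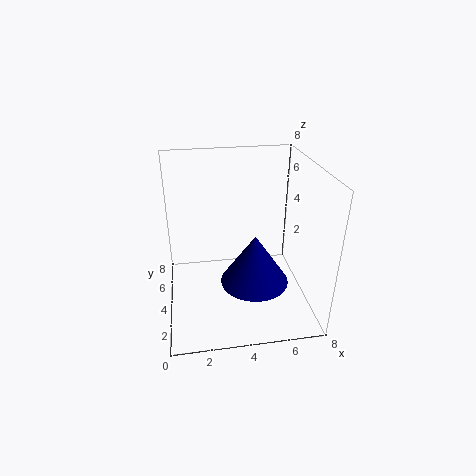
a = 5
b = 4
c = 1
s = 2
col = 'navy'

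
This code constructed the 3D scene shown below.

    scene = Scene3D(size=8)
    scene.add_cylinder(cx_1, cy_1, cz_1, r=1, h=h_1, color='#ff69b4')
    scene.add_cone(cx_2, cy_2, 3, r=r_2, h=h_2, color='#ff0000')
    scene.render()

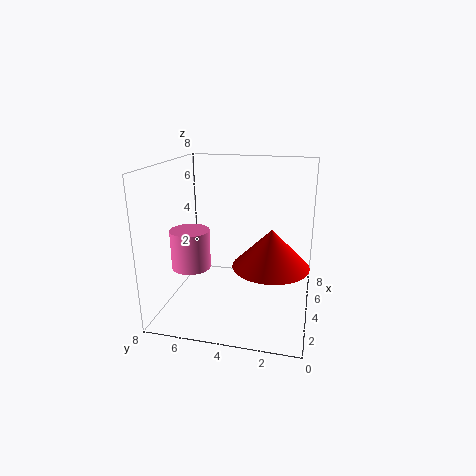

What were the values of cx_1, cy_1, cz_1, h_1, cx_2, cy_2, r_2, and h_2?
cx_1 = 2
cy_1 = 6
cz_1 = 3
h_1 = 2
cx_2 = 3
cy_2 = 2
r_2 = 2
h_2 = 2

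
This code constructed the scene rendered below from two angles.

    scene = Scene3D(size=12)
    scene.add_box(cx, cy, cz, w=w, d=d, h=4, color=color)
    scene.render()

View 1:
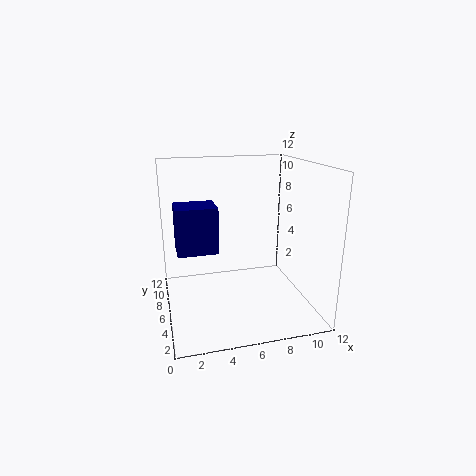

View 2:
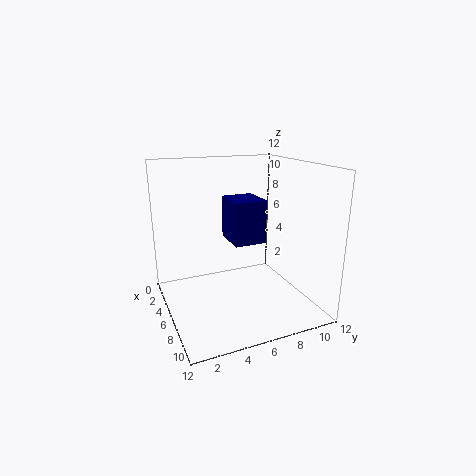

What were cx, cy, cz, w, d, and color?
cx = 1
cy = 6.5
cz = 4.5
w = 3.5
d = 3
color = 'navy'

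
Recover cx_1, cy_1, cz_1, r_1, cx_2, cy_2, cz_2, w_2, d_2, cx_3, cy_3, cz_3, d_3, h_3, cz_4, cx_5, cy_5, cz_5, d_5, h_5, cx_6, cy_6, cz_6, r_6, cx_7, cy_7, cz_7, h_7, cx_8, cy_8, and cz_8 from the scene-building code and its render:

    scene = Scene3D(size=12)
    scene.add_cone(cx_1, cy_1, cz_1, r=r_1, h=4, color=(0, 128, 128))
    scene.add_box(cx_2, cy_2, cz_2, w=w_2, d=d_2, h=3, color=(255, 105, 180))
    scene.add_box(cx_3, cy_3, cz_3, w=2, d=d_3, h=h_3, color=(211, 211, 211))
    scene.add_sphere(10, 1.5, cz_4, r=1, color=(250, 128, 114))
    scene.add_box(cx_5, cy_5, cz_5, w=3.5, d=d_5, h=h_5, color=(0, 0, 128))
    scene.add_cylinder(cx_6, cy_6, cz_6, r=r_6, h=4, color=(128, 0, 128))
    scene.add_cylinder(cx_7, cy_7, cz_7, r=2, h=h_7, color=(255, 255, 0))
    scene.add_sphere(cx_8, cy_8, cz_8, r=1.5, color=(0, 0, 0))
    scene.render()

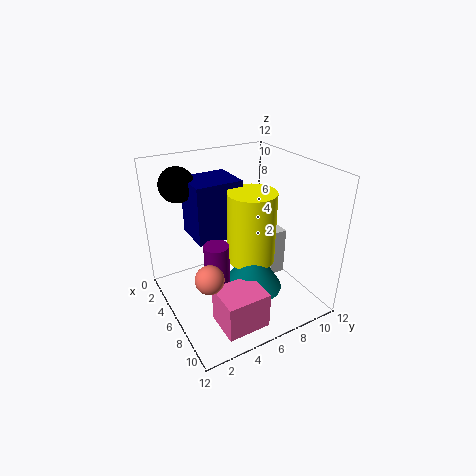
cx_1 = 7.5
cy_1 = 6.5
cz_1 = 2
r_1 = 2.5
cx_2 = 8
cy_2 = 2.5
cz_2 = 0.5
w_2 = 3
d_2 = 3.5
cx_3 = 3.5
cy_3 = 10
cz_3 = 0.5
d_3 = 1.5
h_3 = 4.5
cz_4 = 6
cx_5 = 1.5
cy_5 = 3
cz_5 = 5.5
d_5 = 4
h_5 = 5
cx_6 = 7
cy_6 = 3.5
cz_6 = 2.5
r_6 = 1
cx_7 = 6.5
cy_7 = 7
cz_7 = 4
h_7 = 6
cx_8 = 2
cy_8 = 2.5
cz_8 = 10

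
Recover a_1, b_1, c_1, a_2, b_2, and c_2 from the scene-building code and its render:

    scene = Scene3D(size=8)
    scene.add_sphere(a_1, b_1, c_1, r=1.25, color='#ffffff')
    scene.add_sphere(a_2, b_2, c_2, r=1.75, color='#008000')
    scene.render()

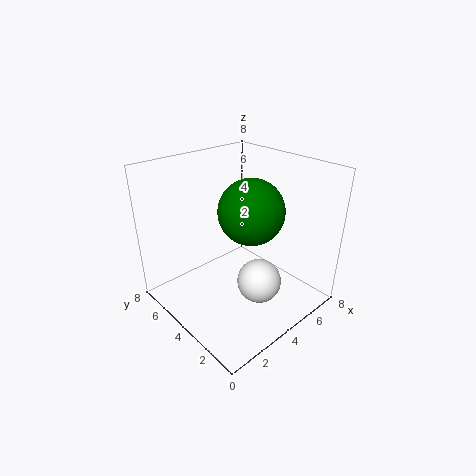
a_1 = 4.5; b_1 = 2.75; c_1 = 1.5; a_2 = 4.25; b_2 = 3.25; c_2 = 5.75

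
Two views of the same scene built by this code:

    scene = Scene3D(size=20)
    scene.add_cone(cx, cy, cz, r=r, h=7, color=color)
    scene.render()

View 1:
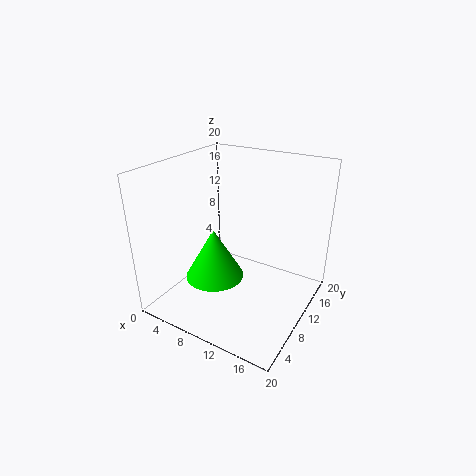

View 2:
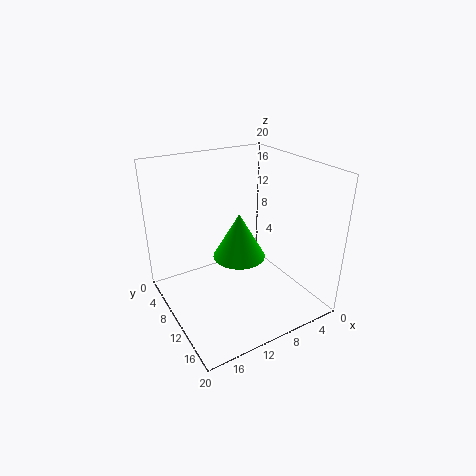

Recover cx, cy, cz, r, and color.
cx = 8; cy = 7; cz = 5; r = 4; color = 'lime'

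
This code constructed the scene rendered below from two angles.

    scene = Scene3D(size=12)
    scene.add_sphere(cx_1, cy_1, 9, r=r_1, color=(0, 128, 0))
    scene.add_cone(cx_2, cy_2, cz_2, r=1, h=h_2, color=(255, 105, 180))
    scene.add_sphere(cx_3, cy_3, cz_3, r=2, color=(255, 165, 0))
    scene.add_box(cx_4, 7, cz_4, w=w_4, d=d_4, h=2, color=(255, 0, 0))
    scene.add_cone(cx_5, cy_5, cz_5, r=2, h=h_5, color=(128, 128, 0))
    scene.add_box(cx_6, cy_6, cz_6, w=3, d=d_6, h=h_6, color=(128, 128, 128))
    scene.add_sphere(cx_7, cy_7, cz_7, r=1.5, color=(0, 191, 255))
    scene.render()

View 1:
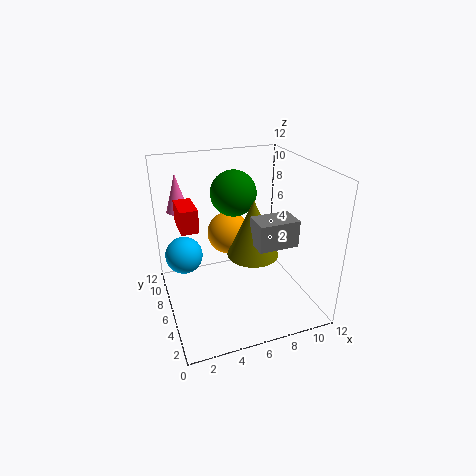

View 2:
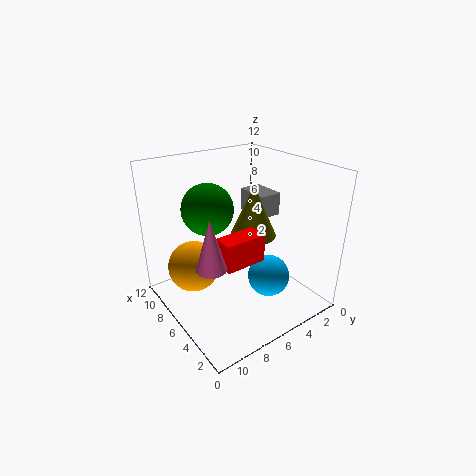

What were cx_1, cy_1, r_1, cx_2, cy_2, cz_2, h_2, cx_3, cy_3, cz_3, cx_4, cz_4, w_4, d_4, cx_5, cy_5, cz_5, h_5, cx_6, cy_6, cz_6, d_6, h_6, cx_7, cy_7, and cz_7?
cx_1 = 6.5; cy_1 = 8.5; r_1 = 2; cx_2 = 2; cy_2 = 11; cz_2 = 7; h_2 = 3.5; cx_3 = 6.5; cy_3 = 10; cz_3 = 4.5; cx_4 = 1.5; cz_4 = 6.5; w_4 = 1.5; d_4 = 3; cx_5 = 6.5; cy_5 = 4; cz_5 = 5.5; h_5 = 4.5; cx_6 = 6; cy_6 = 1.5; cz_6 = 7; d_6 = 2; h_6 = 2; cx_7 = 1.5; cy_7 = 6.5; cz_7 = 5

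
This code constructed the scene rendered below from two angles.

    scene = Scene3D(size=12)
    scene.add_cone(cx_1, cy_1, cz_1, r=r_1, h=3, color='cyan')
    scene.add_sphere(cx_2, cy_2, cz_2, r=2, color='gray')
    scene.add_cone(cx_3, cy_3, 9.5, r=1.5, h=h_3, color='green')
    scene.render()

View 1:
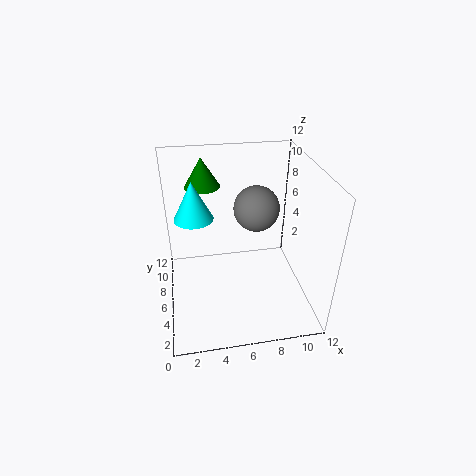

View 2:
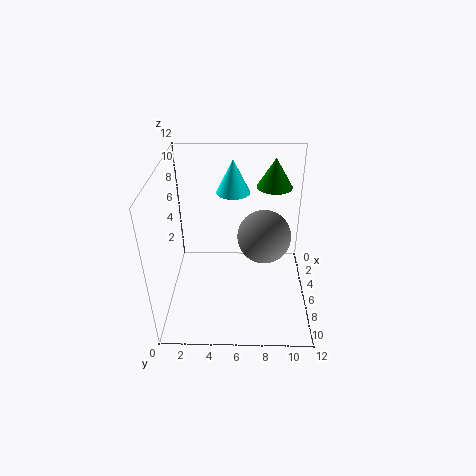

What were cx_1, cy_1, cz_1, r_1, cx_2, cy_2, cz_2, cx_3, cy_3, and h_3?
cx_1 = 2.5, cy_1 = 5.5, cz_1 = 8.5, r_1 = 1.5, cx_2 = 8, cy_2 = 8, cz_2 = 7.5, cx_3 = 3.5, cy_3 = 9, h_3 = 2.5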